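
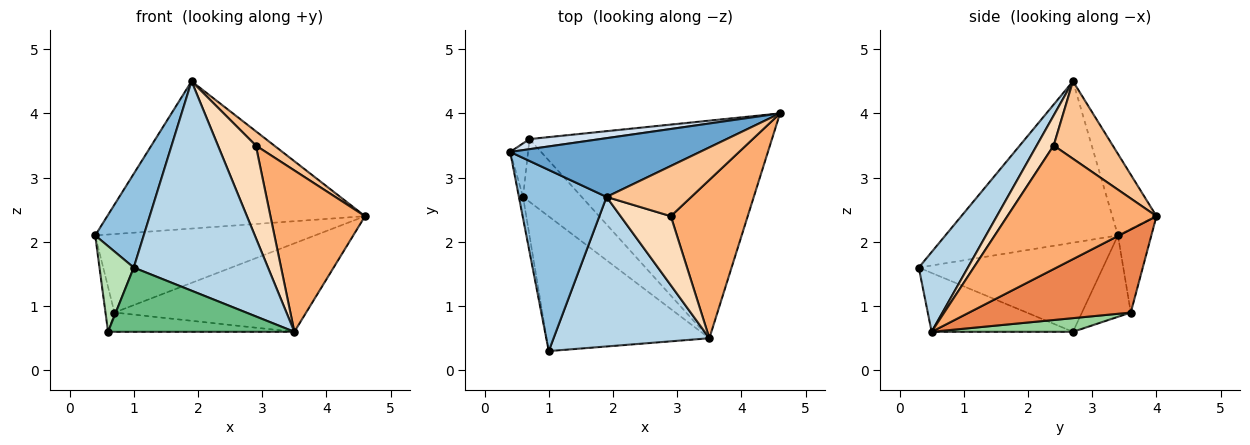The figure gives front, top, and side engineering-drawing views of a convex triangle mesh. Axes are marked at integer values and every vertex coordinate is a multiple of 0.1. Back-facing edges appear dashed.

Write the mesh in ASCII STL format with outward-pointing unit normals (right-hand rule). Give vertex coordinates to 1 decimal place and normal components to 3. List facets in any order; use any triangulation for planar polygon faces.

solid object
 facet normal -0.157 0.917 0.366
  outer loop
   vertex 1.9 2.7 4.5
   vertex 4.6 4.0 2.4
   vertex 0.4 3.4 2.1
  endloop
 endfacet
 facet normal -0.853 -0.240 0.463
  outer loop
   vertex 1.0 0.3 1.6
   vertex 1.9 2.7 4.5
   vertex 0.4 3.4 2.1
  endloop
 endfacet
 facet normal 0.285 -0.780 0.557
  outer loop
   vertex 1.0 0.3 1.6
   vertex 3.5 0.5 0.6
   vertex 1.9 2.7 4.5
  endloop
 endfacet
 facet normal -0.149 0.981 0.126
  outer loop
   vertex 0.7 3.6 0.9
   vertex 0.4 3.4 2.1
   vertex 4.6 4.0 2.4
  endloop
 endfacet
 facet normal 0.303 0.359 -0.883
  outer loop
   vertex 0.7 3.6 0.9
   vertex 4.6 4.0 2.4
   vertex 3.5 0.5 0.6
  endloop
 endfacet
 facet normal 0.747 -0.474 0.465
  outer loop
   vertex 2.9 2.4 3.5
   vertex 3.5 0.5 0.6
   vertex 4.6 4.0 2.4
  endloop
 endfacet
 facet normal 0.661 -0.205 0.722
  outer loop
   vertex 2.9 2.4 3.5
   vertex 4.6 4.0 2.4
   vertex 1.9 2.7 4.5
  endloop
 endfacet
 facet normal 0.338 -0.754 0.564
  outer loop
   vertex 2.9 2.4 3.5
   vertex 1.9 2.7 4.5
   vertex 3.5 0.5 0.6
  endloop
 endfacet
 facet normal -0.310 -0.409 -0.858
  outer loop
   vertex 0.6 2.7 0.6
   vertex 3.5 0.5 0.6
   vertex 1.0 0.3 1.6
  endloop
 endfacet
 facet normal 0.218 0.287 -0.933
  outer loop
   vertex 0.6 2.7 0.6
   vertex 0.7 3.6 0.9
   vertex 3.5 0.5 0.6
  endloop
 endfacet
 facet normal -0.982 -0.183 -0.046
  outer loop
   vertex 0.6 2.7 0.6
   vertex 1.0 0.3 1.6
   vertex 0.4 3.4 2.1
  endloop
 endfacet
 facet normal -0.961 0.177 -0.211
  outer loop
   vertex 0.6 2.7 0.6
   vertex 0.4 3.4 2.1
   vertex 0.7 3.6 0.9
  endloop
 endfacet
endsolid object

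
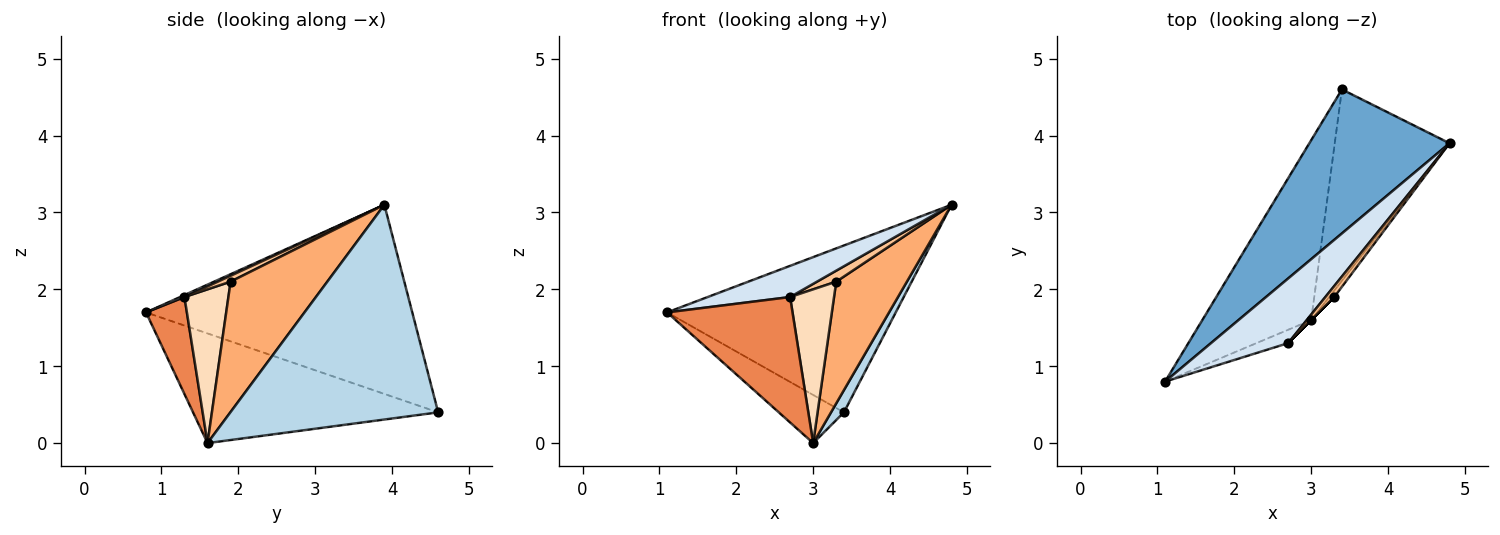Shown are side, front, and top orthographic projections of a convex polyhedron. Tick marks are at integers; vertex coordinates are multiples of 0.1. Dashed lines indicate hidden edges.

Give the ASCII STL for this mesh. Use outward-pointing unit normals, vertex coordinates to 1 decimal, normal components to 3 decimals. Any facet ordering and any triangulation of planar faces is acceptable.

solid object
 facet normal -0.661 0.568 0.490
  outer loop
   vertex 3.4 4.6 0.4
   vertex 1.1 0.8 1.7
   vertex 4.8 3.9 3.1
  endloop
 endfacet
 facet normal -0.697 0.185 -0.692
  outer loop
   vertex 3.0 1.6 0.0
   vertex 1.1 0.8 1.7
   vertex 3.4 4.6 0.4
  endloop
 endfacet
 facet normal 0.881 -0.055 -0.471
  outer loop
   vertex 3.0 1.6 0.0
   vertex 3.4 4.6 0.4
   vertex 4.8 3.9 3.1
  endloop
 endfacet
 facet normal 0.023 -0.434 0.900
  outer loop
   vertex 2.7 1.3 1.9
   vertex 4.8 3.9 3.1
   vertex 1.1 0.8 1.7
  endloop
 endfacet
 facet normal 0.308 -0.946 -0.101
  outer loop
   vertex 2.7 1.3 1.9
   vertex 1.1 0.8 1.7
   vertex 3.0 1.6 0.0
  endloop
 endfacet
 facet normal 0.807 -0.590 -0.031
  outer loop
   vertex 3.3 1.9 2.1
   vertex 3.0 1.6 0.0
   vertex 4.8 3.9 3.1
  endloop
 endfacet
 facet normal 0.426 -0.640 0.640
  outer loop
   vertex 3.3 1.9 2.1
   vertex 4.8 3.9 3.1
   vertex 2.7 1.3 1.9
  endloop
 endfacet
 facet normal 0.707 -0.707 0.000
  outer loop
   vertex 3.3 1.9 2.1
   vertex 2.7 1.3 1.9
   vertex 3.0 1.6 0.0
  endloop
 endfacet
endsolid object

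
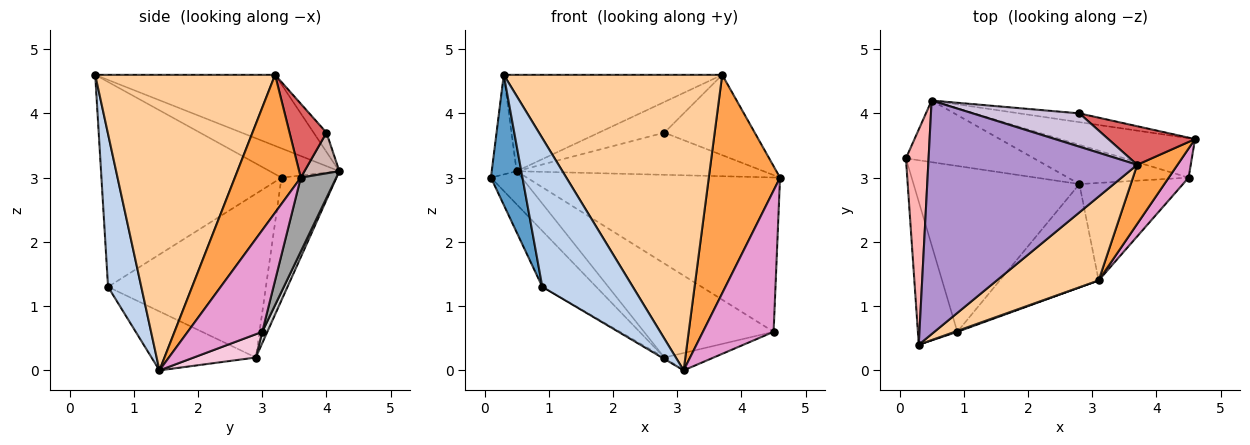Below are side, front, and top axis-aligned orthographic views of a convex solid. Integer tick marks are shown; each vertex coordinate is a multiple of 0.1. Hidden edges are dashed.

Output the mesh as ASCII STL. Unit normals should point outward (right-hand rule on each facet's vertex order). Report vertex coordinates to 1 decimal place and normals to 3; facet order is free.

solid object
 facet normal -0.968 -0.169 -0.186
  outer loop
   vertex 0.9 0.6 1.3
   vertex 0.3 0.4 4.6
   vertex 0.1 3.3 3.0
  endloop
 endfacet
 facet normal 0.345 -0.939 0.006
  outer loop
   vertex 0.9 0.6 1.3
   vertex 3.1 1.4 0.0
   vertex 0.3 0.4 4.6
  endloop
 endfacet
 facet normal 0.666 -0.720 0.195
  outer loop
   vertex 3.7 3.2 4.6
   vertex 3.1 1.4 0.0
   vertex 4.6 3.6 3.0
  endloop
 endfacet
 facet normal 0.621 -0.754 0.214
  outer loop
   vertex 3.7 3.2 4.6
   vertex 0.3 0.4 4.6
   vertex 3.1 1.4 0.0
  endloop
 endfacet
 facet normal -0.683 0.233 -0.692
  outer loop
   vertex 2.8 2.9 0.2
   vertex 0.9 0.6 1.3
   vertex 0.1 3.3 3.0
  endloop
 endfacet
 facet normal -0.512 0.012 -0.859
  outer loop
   vertex 2.8 2.9 0.2
   vertex 3.1 1.4 0.0
   vertex 0.9 0.6 1.3
  endloop
 endfacet
 facet normal 0.346 0.846 0.406
  outer loop
   vertex 2.8 4.0 3.7
   vertex 3.7 3.2 4.6
   vertex 4.6 3.6 3.0
  endloop
 endfacet
 facet normal -0.761 0.273 0.589
  outer loop
   vertex 0.5 4.2 3.1
   vertex 0.1 3.3 3.0
   vertex 0.3 0.4 4.6
  endloop
 endfacet
 facet normal -0.300 0.364 0.882
  outer loop
   vertex 0.5 4.2 3.1
   vertex 0.3 0.4 4.6
   vertex 3.7 3.2 4.6
  endloop
 endfacet
 facet normal -0.132 0.672 0.729
  outer loop
   vertex 0.5 4.2 3.1
   vertex 3.7 3.2 4.6
   vertex 2.8 4.0 3.7
  endloop
 endfacet
 facet normal -0.645 0.361 -0.673
  outer loop
   vertex 0.5 4.2 3.1
   vertex 2.8 2.9 0.2
   vertex 0.1 3.3 3.0
  endloop
 endfacet
 facet normal 0.137 0.970 -0.202
  outer loop
   vertex 0.5 4.2 3.1
   vertex 2.8 4.0 3.7
   vertex 4.6 3.6 3.0
  endloop
 endfacet
 facet normal 0.718 -0.681 0.140
  outer loop
   vertex 4.5 3.0 0.6
   vertex 4.6 3.6 3.0
   vertex 3.1 1.4 0.0
  endloop
 endfacet
 facet normal 0.216 0.171 -0.961
  outer loop
   vertex 4.5 3.0 0.6
   vertex 3.1 1.4 0.0
   vertex 2.8 2.9 0.2
  endloop
 endfacet
 facet normal 0.134 0.960 -0.246
  outer loop
   vertex 4.5 3.0 0.6
   vertex 0.5 4.2 3.1
   vertex 4.6 3.6 3.0
  endloop
 endfacet
 facet normal 0.036 0.922 -0.385
  outer loop
   vertex 4.5 3.0 0.6
   vertex 2.8 2.9 0.2
   vertex 0.5 4.2 3.1
  endloop
 endfacet
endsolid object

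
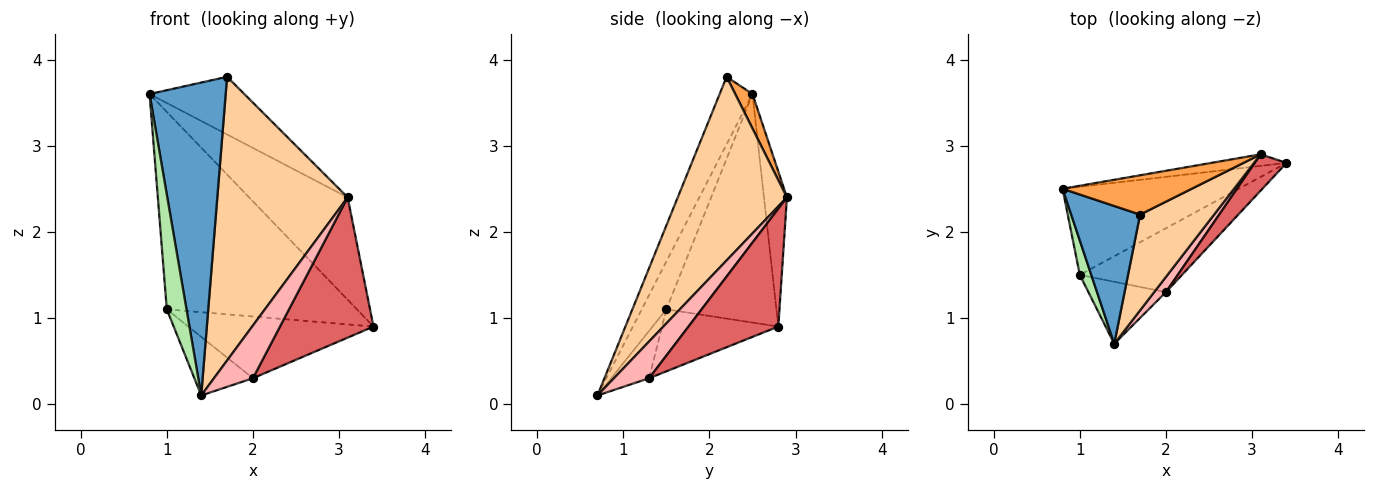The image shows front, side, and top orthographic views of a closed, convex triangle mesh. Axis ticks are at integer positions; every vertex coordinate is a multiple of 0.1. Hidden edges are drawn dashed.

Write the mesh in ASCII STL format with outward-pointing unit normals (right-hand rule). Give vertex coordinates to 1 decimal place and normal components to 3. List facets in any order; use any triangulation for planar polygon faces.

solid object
 facet normal -0.367 -0.851 0.375
  outer loop
   vertex 1.7 2.2 3.8
   vertex 0.8 2.5 3.6
   vertex 1.4 0.7 0.1
  endloop
 endfacet
 facet normal -0.226 0.968 -0.110
  outer loop
   vertex 3.1 2.9 2.4
   vertex 3.4 2.8 0.9
   vertex 0.8 2.5 3.6
  endloop
 endfacet
 facet normal 0.149 0.817 0.557
  outer loop
   vertex 3.1 2.9 2.4
   vertex 0.8 2.5 3.6
   vertex 1.7 2.2 3.8
  endloop
 endfacet
 facet normal 0.622 -0.742 0.250
  outer loop
   vertex 3.1 2.9 2.4
   vertex 1.7 2.2 3.8
   vertex 1.4 0.7 0.1
  endloop
 endfacet
 facet normal -0.467 0.807 -0.360
  outer loop
   vertex 1.0 1.5 1.1
   vertex 0.8 2.5 3.6
   vertex 3.4 2.8 0.9
  endloop
 endfacet
 facet normal -0.768 -0.614 0.184
  outer loop
   vertex 1.0 1.5 1.1
   vertex 1.4 0.7 0.1
   vertex 0.8 2.5 3.6
  endloop
 endfacet
 facet normal 0.681 -0.709 0.183
  outer loop
   vertex 2.0 1.3 0.3
   vertex 3.4 2.8 0.9
   vertex 3.1 2.9 2.4
  endloop
 endfacet
 facet normal 0.656 -0.725 0.209
  outer loop
   vertex 2.0 1.3 0.3
   vertex 3.1 2.9 2.4
   vertex 1.4 0.7 0.1
  endloop
 endfacet
 facet normal -0.400 0.637 -0.659
  outer loop
   vertex 2.0 1.3 0.3
   vertex 1.0 1.5 1.1
   vertex 3.4 2.8 0.9
  endloop
 endfacet
 facet normal -0.406 0.627 -0.664
  outer loop
   vertex 2.0 1.3 0.3
   vertex 1.4 0.7 0.1
   vertex 1.0 1.5 1.1
  endloop
 endfacet
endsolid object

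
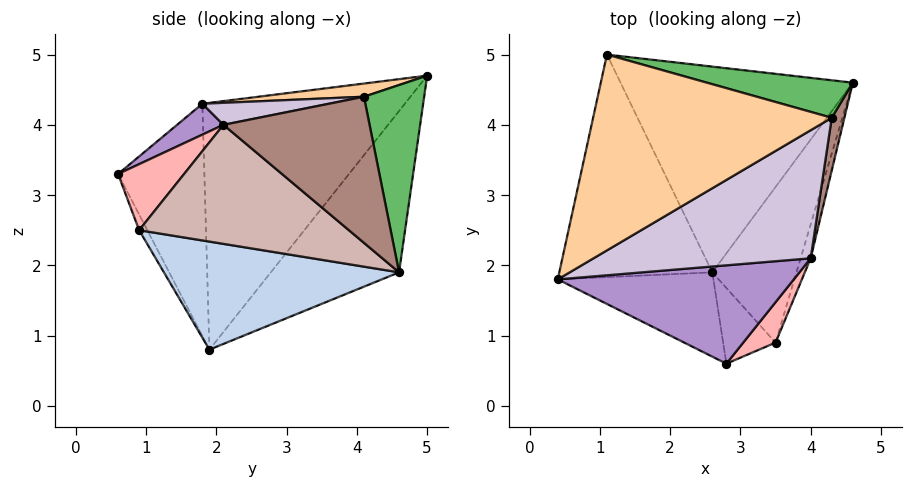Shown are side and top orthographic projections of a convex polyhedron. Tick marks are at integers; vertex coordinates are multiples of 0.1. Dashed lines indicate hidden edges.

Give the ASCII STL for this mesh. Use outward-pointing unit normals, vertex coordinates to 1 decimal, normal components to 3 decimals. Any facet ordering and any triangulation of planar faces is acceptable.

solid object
 facet normal -0.532 -0.768 -0.357
  outer loop
   vertex 2.6 1.9 0.8
   vertex 2.8 0.6 3.3
   vertex 0.4 1.8 4.3
  endloop
 endfacet
 facet normal 0.748 -0.317 -0.583
  outer loop
   vertex 3.5 0.9 2.5
   vertex 2.6 1.9 0.8
   vertex 4.6 4.6 1.9
  endloop
 endfacet
 facet normal -0.134 -0.884 -0.449
  outer loop
   vertex 3.5 0.9 2.5
   vertex 2.8 0.6 3.3
   vertex 2.6 1.9 0.8
  endloop
 endfacet
 facet normal 0.055 -0.136 0.989
  outer loop
   vertex 1.1 5.0 4.7
   vertex 0.4 1.8 4.3
   vertex 4.3 4.1 4.4
  endloop
 endfacet
 facet normal 0.283 0.933 0.221
  outer loop
   vertex 1.1 5.0 4.7
   vertex 4.3 4.1 4.4
   vertex 4.6 4.6 1.9
  endloop
 endfacet
 facet normal -0.824 0.244 -0.511
  outer loop
   vertex 1.1 5.0 4.7
   vertex 2.6 1.9 0.8
   vertex 0.4 1.8 4.3
  endloop
 endfacet
 facet normal -0.455 0.604 -0.655
  outer loop
   vertex 1.1 5.0 4.7
   vertex 4.6 4.6 1.9
   vertex 2.6 1.9 0.8
  endloop
 endfacet
 facet normal 0.660 -0.679 0.323
  outer loop
   vertex 4.0 2.1 4.0
   vertex 2.8 0.6 3.3
   vertex 3.5 0.9 2.5
  endloop
 endfacet
 facet normal 0.113 -0.493 0.863
  outer loop
   vertex 4.0 2.1 4.0
   vertex 0.4 1.8 4.3
   vertex 2.8 0.6 3.3
  endloop
 endfacet
 facet normal 0.099 -0.209 0.973
  outer loop
   vertex 4.0 2.1 4.0
   vertex 4.3 4.1 4.4
   vertex 0.4 1.8 4.3
  endloop
 endfacet
 facet normal 0.983 -0.164 0.085
  outer loop
   vertex 4.0 2.1 4.0
   vertex 4.6 4.6 1.9
   vertex 4.3 4.1 4.4
  endloop
 endfacet
 facet normal 0.952 -0.296 -0.080
  outer loop
   vertex 4.0 2.1 4.0
   vertex 3.5 0.9 2.5
   vertex 4.6 4.6 1.9
  endloop
 endfacet
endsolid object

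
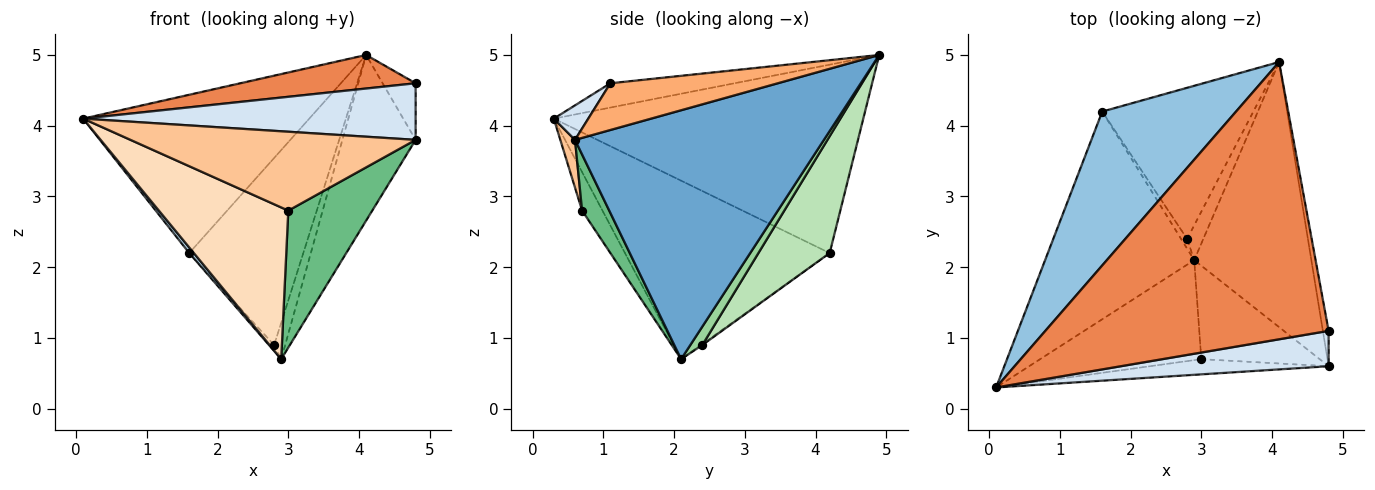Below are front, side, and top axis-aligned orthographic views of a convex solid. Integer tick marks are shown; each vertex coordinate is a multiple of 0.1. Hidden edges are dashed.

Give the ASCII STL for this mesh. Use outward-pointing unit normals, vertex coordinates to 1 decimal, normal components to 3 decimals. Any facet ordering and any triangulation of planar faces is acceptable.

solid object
 facet normal 0.874 0.257 -0.411
  outer loop
   vertex 2.9 2.1 0.7
   vertex 4.1 4.9 5.0
   vertex 4.8 0.6 3.8
  endloop
 endfacet
 facet normal -0.700 0.512 0.497
  outer loop
   vertex 1.6 4.2 2.2
   vertex 0.1 0.3 4.1
   vertex 4.1 4.9 5.0
  endloop
 endfacet
 facet normal -0.767 -0.017 -0.641
  outer loop
   vertex 1.6 4.2 2.2
   vertex 2.9 2.1 0.7
   vertex 0.1 0.3 4.1
  endloop
 endfacet
 facet normal 0.088 -0.845 0.528
  outer loop
   vertex 4.8 1.1 4.6
   vertex 0.1 0.3 4.1
   vertex 4.8 0.6 3.8
  endloop
 endfacet
 facet normal -0.085 -0.120 0.989
  outer loop
   vertex 4.8 1.1 4.6
   vertex 4.1 4.9 5.0
   vertex 0.1 0.3 4.1
  endloop
 endfacet
 facet normal 0.974 0.192 -0.120
  outer loop
   vertex 4.8 1.1 4.6
   vertex 4.8 0.6 3.8
   vertex 4.1 4.9 5.0
  endloop
 endfacet
 facet normal 0.051 -0.981 -0.189
  outer loop
   vertex 3.0 0.7 2.8
   vertex 4.8 0.6 3.8
   vertex 0.1 0.3 4.1
  endloop
 endfacet
 facet normal -0.130 -0.828 -0.546
  outer loop
   vertex 3.0 0.7 2.8
   vertex 0.1 0.3 4.1
   vertex 2.9 2.1 0.7
  endloop
 endfacet
 facet normal 0.258 -0.798 -0.544
  outer loop
   vertex 3.0 0.7 2.8
   vertex 2.9 2.1 0.7
   vertex 4.8 0.6 3.8
  endloop
 endfacet
 facet normal 0.619 0.568 -0.543
  outer loop
   vertex 2.8 2.4 0.9
   vertex 4.1 4.9 5.0
   vertex 2.9 2.1 0.7
  endloop
 endfacet
 facet normal 0.437 0.700 -0.565
  outer loop
   vertex 2.8 2.4 0.9
   vertex 1.6 4.2 2.2
   vertex 4.1 4.9 5.0
  endloop
 endfacet
 facet normal -0.141 0.516 -0.845
  outer loop
   vertex 2.8 2.4 0.9
   vertex 2.9 2.1 0.7
   vertex 1.6 4.2 2.2
  endloop
 endfacet
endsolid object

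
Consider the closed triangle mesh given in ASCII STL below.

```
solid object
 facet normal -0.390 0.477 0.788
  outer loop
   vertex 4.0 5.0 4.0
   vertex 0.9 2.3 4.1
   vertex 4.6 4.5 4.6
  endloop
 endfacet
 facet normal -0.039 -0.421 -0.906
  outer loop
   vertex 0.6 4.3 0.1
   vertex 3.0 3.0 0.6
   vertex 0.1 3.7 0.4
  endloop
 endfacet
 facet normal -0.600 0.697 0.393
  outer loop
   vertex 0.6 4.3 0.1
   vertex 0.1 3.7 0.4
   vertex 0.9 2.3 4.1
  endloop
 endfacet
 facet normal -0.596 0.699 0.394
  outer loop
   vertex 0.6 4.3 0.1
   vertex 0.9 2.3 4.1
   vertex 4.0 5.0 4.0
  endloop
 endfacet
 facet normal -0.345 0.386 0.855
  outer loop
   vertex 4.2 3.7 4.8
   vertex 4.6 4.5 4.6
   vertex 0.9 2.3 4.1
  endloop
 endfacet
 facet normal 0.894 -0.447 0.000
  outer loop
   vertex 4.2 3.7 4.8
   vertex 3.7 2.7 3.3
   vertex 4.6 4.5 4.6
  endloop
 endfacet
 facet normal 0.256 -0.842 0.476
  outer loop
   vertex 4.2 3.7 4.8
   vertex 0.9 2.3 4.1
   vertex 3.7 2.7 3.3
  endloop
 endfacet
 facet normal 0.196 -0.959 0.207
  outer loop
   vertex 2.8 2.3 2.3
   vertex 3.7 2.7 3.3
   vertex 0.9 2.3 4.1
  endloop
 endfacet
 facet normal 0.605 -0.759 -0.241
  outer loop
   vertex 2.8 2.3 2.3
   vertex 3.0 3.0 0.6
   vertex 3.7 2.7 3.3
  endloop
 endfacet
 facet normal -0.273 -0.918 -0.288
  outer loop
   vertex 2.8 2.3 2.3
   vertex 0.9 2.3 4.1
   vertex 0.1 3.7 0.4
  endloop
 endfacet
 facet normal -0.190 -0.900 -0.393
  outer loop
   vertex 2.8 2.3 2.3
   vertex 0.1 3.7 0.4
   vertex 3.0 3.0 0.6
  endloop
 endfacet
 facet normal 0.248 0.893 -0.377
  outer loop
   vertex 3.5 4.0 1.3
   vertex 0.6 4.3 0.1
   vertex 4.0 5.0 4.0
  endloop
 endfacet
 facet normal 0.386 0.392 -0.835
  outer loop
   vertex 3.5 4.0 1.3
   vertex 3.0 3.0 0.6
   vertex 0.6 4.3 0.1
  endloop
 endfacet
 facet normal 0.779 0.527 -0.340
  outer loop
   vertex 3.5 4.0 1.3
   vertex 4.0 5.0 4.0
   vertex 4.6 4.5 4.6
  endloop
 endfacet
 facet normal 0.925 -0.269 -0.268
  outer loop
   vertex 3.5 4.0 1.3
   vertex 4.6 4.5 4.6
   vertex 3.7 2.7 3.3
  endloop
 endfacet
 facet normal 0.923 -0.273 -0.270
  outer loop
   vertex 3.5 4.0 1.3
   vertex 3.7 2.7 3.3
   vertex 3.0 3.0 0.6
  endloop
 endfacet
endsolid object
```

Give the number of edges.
24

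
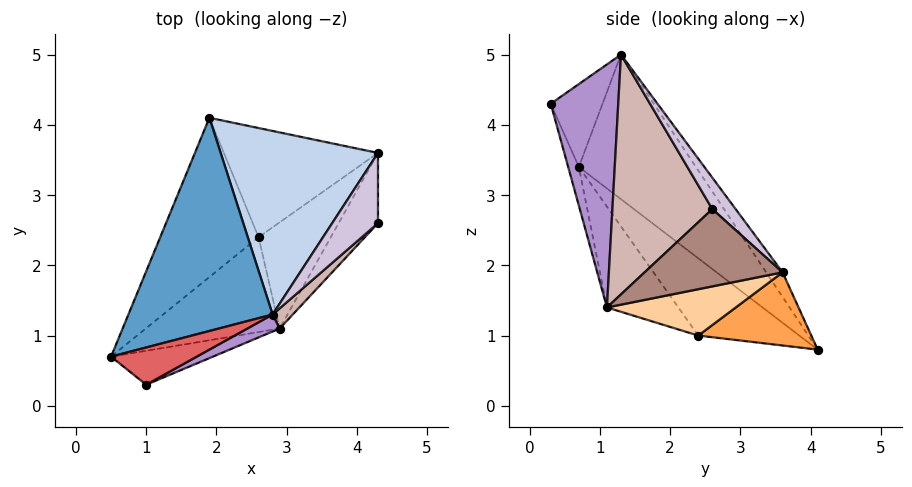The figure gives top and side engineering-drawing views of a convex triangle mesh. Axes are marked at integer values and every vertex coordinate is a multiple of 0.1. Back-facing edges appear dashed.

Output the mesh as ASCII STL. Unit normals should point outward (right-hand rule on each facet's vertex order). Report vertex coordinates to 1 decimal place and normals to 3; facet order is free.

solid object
 facet normal -0.544 0.639 0.543
  outer loop
   vertex 2.8 1.3 5.0
   vertex 1.9 4.1 0.8
   vertex 0.5 0.7 3.4
  endloop
 endfacet
 facet normal -0.088 0.820 0.566
  outer loop
   vertex 2.8 1.3 5.0
   vertex 4.3 3.6 1.9
   vertex 1.9 4.1 0.8
  endloop
 endfacet
 facet normal 0.428 0.070 -0.901
  outer loop
   vertex 2.6 2.4 1.0
   vertex 1.9 4.1 0.8
   vertex 4.3 3.6 1.9
  endloop
 endfacet
 facet normal 0.535 -0.133 -0.834
  outer loop
   vertex 2.6 2.4 1.0
   vertex 4.3 3.6 1.9
   vertex 2.9 1.1 1.4
  endloop
 endfacet
 facet normal -0.584 -0.328 -0.743
  outer loop
   vertex 2.6 2.4 1.0
   vertex 0.5 0.7 3.4
   vertex 1.9 4.1 0.8
  endloop
 endfacet
 facet normal -0.561 -0.359 -0.746
  outer loop
   vertex 2.6 2.4 1.0
   vertex 2.9 1.1 1.4
   vertex 0.5 0.7 3.4
  endloop
 endfacet
 facet normal -0.557 0.599 0.576
  outer loop
   vertex 1.0 0.3 4.3
   vertex 2.8 1.3 5.0
   vertex 0.5 0.7 3.4
  endloop
 endfacet
 facet normal -0.130 -0.931 -0.342
  outer loop
   vertex 1.0 0.3 4.3
   vertex 0.5 0.7 3.4
   vertex 2.9 1.1 1.4
  endloop
 endfacet
 facet normal 0.466 -0.883 0.062
  outer loop
   vertex 1.0 0.3 4.3
   vertex 2.9 1.1 1.4
   vertex 2.8 1.3 5.0
  endloop
 endfacet
 facet normal 0.455 0.596 0.662
  outer loop
   vertex 4.3 2.6 2.8
   vertex 4.3 3.6 1.9
   vertex 2.8 1.3 5.0
  endloop
 endfacet
 facet normal 0.825 -0.378 -0.420
  outer loop
   vertex 4.3 2.6 2.8
   vertex 2.9 1.1 1.4
   vertex 4.3 3.6 1.9
  endloop
 endfacet
 facet normal 0.702 -0.710 0.059
  outer loop
   vertex 4.3 2.6 2.8
   vertex 2.8 1.3 5.0
   vertex 2.9 1.1 1.4
  endloop
 endfacet
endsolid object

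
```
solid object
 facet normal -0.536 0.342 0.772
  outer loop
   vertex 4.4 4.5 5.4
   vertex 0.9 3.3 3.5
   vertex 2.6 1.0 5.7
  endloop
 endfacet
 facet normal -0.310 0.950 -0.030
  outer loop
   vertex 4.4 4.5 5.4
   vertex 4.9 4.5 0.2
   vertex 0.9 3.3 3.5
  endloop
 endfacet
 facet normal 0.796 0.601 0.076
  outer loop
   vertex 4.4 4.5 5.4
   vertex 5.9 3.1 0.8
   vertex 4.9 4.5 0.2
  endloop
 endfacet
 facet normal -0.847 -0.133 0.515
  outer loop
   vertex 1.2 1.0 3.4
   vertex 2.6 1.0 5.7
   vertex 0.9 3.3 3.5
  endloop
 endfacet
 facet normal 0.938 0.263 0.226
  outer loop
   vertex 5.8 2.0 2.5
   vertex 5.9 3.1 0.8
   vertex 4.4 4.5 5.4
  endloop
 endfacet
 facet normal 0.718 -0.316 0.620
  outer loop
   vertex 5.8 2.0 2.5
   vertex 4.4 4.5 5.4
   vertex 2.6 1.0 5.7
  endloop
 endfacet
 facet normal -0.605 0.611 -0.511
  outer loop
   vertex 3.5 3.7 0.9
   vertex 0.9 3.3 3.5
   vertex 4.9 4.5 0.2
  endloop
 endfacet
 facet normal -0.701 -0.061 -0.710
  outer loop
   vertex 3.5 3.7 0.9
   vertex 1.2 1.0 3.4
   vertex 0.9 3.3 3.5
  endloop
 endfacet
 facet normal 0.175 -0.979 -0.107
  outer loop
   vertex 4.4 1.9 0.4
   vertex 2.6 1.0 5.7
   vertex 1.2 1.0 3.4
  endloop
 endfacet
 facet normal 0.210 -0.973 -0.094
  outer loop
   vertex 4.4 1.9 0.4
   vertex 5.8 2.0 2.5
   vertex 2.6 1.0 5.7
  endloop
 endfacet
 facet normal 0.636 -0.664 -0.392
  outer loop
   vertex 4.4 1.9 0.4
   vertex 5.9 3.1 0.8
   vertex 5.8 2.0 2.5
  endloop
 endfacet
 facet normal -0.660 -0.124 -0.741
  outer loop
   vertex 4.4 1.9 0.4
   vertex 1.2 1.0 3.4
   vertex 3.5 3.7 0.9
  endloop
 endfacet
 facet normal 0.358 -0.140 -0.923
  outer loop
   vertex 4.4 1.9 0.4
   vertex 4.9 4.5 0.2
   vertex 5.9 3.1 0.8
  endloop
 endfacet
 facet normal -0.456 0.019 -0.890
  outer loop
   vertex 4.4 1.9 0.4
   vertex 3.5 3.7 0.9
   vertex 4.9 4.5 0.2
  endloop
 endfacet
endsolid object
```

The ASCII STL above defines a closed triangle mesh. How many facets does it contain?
14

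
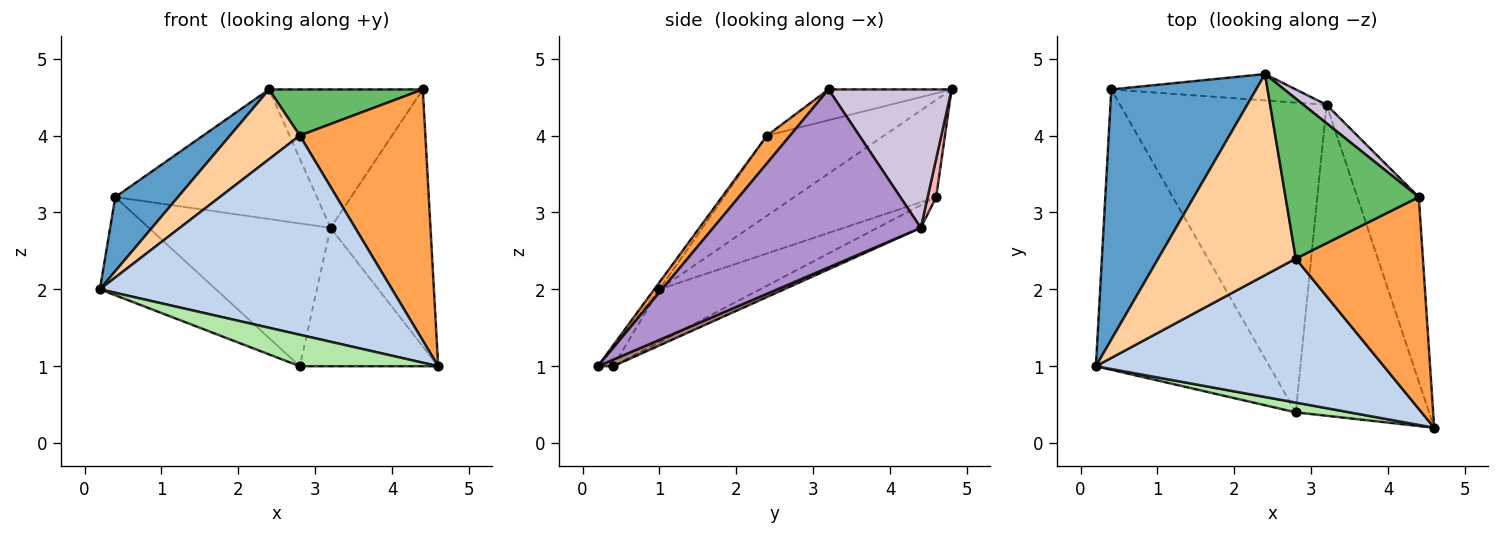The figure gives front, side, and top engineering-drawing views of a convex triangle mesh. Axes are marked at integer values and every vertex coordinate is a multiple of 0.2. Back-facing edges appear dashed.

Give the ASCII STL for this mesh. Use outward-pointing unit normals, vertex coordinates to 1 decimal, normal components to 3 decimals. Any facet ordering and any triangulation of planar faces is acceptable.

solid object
 facet normal -0.541 -0.239 0.807
  outer loop
   vertex 0.4 4.6 3.2
   vertex 0.2 1.0 2.0
   vertex 2.4 4.8 4.6
  endloop
 endfacet
 facet normal -0.014 -0.810 0.586
  outer loop
   vertex 2.8 2.4 4.0
   vertex 0.2 1.0 2.0
   vertex 4.6 0.2 1.0
  endloop
 endfacet
 facet normal 0.139 -0.757 0.639
  outer loop
   vertex 2.8 2.4 4.0
   vertex 4.6 0.2 1.0
   vertex 4.4 3.2 4.6
  endloop
 endfacet
 facet normal -0.482 -0.287 0.828
  outer loop
   vertex 2.8 2.4 4.0
   vertex 2.4 4.8 4.6
   vertex 0.2 1.0 2.0
  endloop
 endfacet
 facet normal -0.216 -0.271 0.938
  outer loop
   vertex 2.8 2.4 4.0
   vertex 4.4 3.2 4.6
   vertex 2.4 4.8 4.6
  endloop
 endfacet
 facet normal -0.106 -0.950 0.295
  outer loop
   vertex 2.8 0.4 1.0
   vertex 4.6 0.2 1.0
   vertex 0.2 1.0 2.0
  endloop
 endfacet
 facet normal -0.276 0.318 -0.907
  outer loop
   vertex 2.8 0.4 1.0
   vertex 0.2 1.0 2.0
   vertex 0.4 4.6 3.2
  endloop
 endfacet
 facet normal 0.041 0.979 -0.199
  outer loop
   vertex 3.2 4.4 2.8
   vertex 0.4 4.6 3.2
   vertex 2.4 4.8 4.6
  endloop
 endfacet
 facet normal 0.860 0.414 -0.297
  outer loop
   vertex 3.2 4.4 2.8
   vertex 4.4 3.2 4.6
   vertex 4.6 0.2 1.0
  endloop
 endfacet
 facet normal 0.621 0.777 0.104
  outer loop
   vertex 3.2 4.4 2.8
   vertex 2.4 4.8 4.6
   vertex 4.4 3.2 4.6
  endloop
 endfacet
 facet normal 0.045 0.406 -0.913
  outer loop
   vertex 3.2 4.4 2.8
   vertex 4.6 0.2 1.0
   vertex 2.8 0.4 1.0
  endloop
 endfacet
 facet normal -0.099 0.417 -0.904
  outer loop
   vertex 3.2 4.4 2.8
   vertex 2.8 0.4 1.0
   vertex 0.4 4.6 3.2
  endloop
 endfacet
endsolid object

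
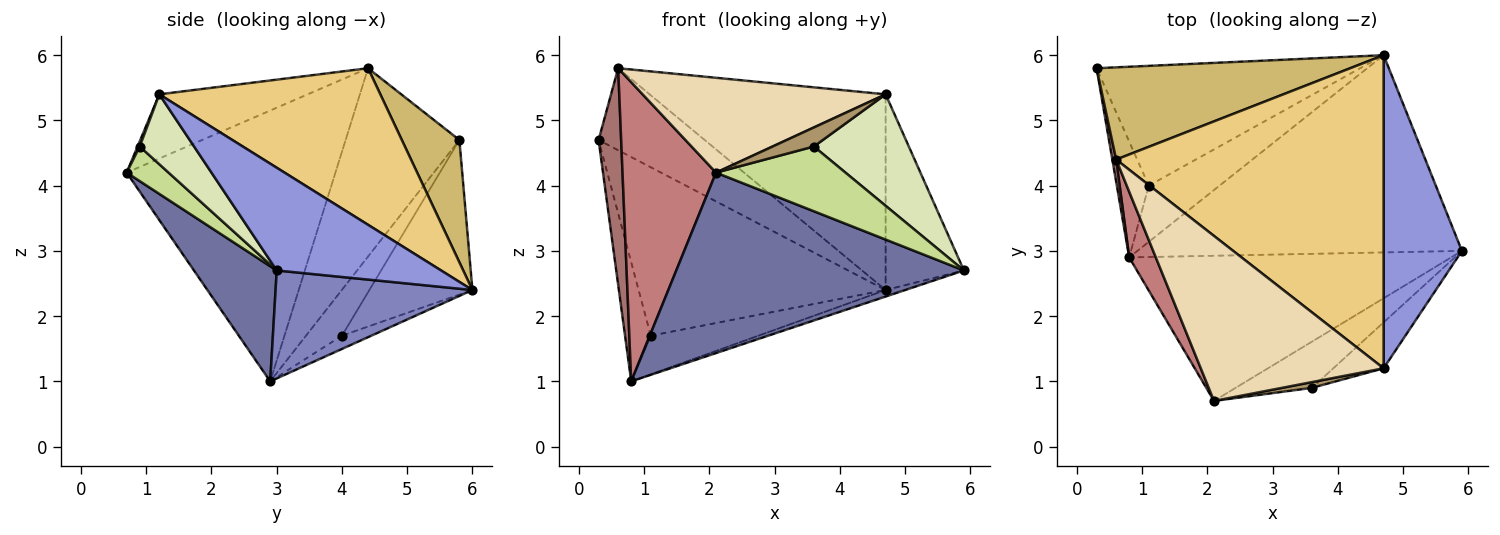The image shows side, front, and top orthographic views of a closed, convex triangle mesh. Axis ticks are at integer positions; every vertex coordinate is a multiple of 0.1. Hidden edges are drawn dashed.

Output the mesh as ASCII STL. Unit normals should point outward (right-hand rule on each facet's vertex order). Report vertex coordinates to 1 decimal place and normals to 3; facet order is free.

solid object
 facet normal 0.219 -0.760 -0.612
  outer loop
   vertex 0.8 2.9 1.0
   vertex 5.9 3.0 2.7
   vertex 2.1 0.7 4.2
  endloop
 endfacet
 facet normal 0.316 0.031 -0.948
  outer loop
   vertex 4.7 6.0 2.4
   vertex 5.9 3.0 2.7
   vertex 0.8 2.9 1.0
  endloop
 endfacet
 facet normal 0.744 0.354 0.567
  outer loop
   vertex 4.7 1.2 5.4
   vertex 5.9 3.0 2.7
   vertex 4.7 6.0 2.4
  endloop
 endfacet
 facet normal -0.708 0.506 -0.493
  outer loop
   vertex 1.1 4.0 1.7
   vertex 0.8 2.9 1.0
   vertex 0.3 5.8 4.7
  endloop
 endfacet
 facet normal -0.322 0.772 -0.549
  outer loop
   vertex 1.1 4.0 1.7
   vertex 0.3 5.8 4.7
   vertex 4.7 6.0 2.4
  endloop
 endfacet
 facet normal -0.153 0.560 -0.814
  outer loop
   vertex 1.1 4.0 1.7
   vertex 4.7 6.0 2.4
   vertex 0.8 2.9 1.0
  endloop
 endfacet
 facet normal 0.255 -0.787 -0.562
  outer loop
   vertex 3.6 0.9 4.6
   vertex 2.1 0.7 4.2
   vertex 5.9 3.0 2.7
  endloop
 endfacet
 facet normal 0.468 -0.817 -0.337
  outer loop
   vertex 3.6 0.9 4.6
   vertex 5.9 3.0 2.7
   vertex 4.7 1.2 5.4
  endloop
 endfacet
 facet normal 0.050 -0.956 0.289
  outer loop
   vertex 3.6 0.9 4.6
   vertex 4.7 1.2 5.4
   vertex 2.1 0.7 4.2
  endloop
 endfacet
 facet normal 0.339 0.625 0.703
  outer loop
   vertex 0.6 4.4 5.8
   vertex 4.7 6.0 2.4
   vertex 0.3 5.8 4.7
  endloop
 endfacet
 facet normal 0.445 0.475 0.760
  outer loop
   vertex 0.6 4.4 5.8
   vertex 4.7 1.2 5.4
   vertex 4.7 6.0 2.4
  endloop
 endfacet
 facet normal -0.291 -0.477 0.829
  outer loop
   vertex 0.6 4.4 5.8
   vertex 2.1 0.7 4.2
   vertex 4.7 1.2 5.4
  endloop
 endfacet
 facet normal -0.981 -0.194 0.020
  outer loop
   vertex 0.6 4.4 5.8
   vertex 0.3 5.8 4.7
   vertex 0.8 2.9 1.0
  endloop
 endfacet
 facet normal -0.909 -0.407 0.089
  outer loop
   vertex 0.6 4.4 5.8
   vertex 0.8 2.9 1.0
   vertex 2.1 0.7 4.2
  endloop
 endfacet
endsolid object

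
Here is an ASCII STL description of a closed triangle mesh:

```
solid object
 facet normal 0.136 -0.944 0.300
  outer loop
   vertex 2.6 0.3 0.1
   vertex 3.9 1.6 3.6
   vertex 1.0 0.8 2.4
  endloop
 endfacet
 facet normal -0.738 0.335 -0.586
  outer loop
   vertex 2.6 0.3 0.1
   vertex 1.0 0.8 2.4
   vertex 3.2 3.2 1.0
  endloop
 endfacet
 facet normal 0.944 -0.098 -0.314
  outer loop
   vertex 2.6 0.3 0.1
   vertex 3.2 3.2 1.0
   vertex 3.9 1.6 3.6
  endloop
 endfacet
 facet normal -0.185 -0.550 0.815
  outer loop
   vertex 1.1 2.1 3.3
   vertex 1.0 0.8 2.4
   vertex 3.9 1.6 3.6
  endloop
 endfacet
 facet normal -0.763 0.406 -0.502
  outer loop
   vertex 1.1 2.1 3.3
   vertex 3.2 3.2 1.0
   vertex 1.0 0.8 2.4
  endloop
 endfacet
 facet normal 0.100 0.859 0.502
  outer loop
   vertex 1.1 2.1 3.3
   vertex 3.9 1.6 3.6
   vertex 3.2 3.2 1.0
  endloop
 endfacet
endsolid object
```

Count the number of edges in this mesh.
9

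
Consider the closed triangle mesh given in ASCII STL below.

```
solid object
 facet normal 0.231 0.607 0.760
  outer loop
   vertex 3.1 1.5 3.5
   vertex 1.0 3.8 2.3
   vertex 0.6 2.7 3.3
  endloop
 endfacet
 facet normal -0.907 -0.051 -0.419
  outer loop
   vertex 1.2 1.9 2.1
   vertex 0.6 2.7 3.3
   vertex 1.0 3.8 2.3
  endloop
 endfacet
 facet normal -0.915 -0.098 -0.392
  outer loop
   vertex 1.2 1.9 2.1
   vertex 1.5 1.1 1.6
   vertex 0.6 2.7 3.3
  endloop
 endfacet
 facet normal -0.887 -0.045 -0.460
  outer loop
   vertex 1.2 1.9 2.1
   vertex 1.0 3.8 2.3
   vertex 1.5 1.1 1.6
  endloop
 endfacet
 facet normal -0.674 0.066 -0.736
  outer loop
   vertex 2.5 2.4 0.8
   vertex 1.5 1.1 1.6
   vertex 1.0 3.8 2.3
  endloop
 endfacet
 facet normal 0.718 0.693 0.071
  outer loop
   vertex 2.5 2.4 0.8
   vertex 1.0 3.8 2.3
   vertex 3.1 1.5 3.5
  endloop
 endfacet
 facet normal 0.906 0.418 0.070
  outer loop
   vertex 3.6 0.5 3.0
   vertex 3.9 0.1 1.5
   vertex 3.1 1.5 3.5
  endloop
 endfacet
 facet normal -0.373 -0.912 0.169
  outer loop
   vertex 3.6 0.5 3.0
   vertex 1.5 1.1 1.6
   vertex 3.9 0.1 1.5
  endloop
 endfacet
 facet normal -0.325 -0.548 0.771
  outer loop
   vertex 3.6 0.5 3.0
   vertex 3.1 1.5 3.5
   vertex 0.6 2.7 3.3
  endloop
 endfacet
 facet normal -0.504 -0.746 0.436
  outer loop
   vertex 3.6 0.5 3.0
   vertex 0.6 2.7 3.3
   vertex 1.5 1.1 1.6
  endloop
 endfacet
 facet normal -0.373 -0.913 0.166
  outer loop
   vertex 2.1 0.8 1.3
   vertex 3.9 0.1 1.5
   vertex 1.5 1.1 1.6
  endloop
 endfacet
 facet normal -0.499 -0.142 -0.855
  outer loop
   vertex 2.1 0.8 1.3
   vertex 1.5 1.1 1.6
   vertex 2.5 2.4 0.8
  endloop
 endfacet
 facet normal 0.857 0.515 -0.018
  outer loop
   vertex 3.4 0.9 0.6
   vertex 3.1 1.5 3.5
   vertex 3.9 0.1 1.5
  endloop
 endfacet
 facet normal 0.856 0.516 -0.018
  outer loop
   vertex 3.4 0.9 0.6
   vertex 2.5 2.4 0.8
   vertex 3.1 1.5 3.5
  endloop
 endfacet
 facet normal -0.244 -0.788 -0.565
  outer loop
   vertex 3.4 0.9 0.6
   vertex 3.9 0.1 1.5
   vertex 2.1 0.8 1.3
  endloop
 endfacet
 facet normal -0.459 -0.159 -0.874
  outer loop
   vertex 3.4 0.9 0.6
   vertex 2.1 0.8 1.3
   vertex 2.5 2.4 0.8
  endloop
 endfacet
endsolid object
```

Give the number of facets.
16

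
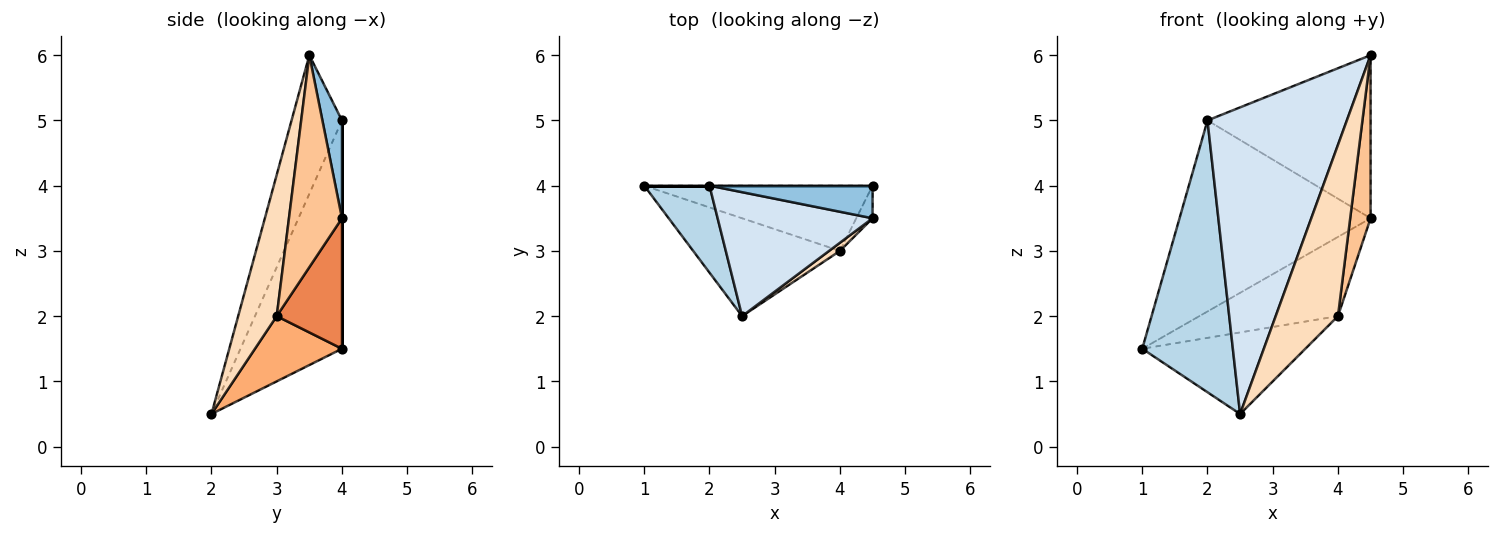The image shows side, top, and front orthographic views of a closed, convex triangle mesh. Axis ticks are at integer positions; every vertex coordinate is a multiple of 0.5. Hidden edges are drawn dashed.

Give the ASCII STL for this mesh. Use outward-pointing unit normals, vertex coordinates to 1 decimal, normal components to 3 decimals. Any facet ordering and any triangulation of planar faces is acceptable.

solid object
 facet normal 0.000 1.000 0.000
  outer loop
   vertex 2.0 4.0 5.0
   vertex 4.5 4.0 3.5
   vertex 1.0 4.0 1.5
  endloop
 endfacet
 facet normal 0.117 0.974 0.195
  outer loop
   vertex 2.0 4.0 5.0
   vertex 4.5 3.5 6.0
   vertex 4.5 4.0 3.5
  endloop
 endfacet
 facet normal -0.730 -0.651 0.208
  outer loop
   vertex 2.0 4.0 5.0
   vertex 1.0 4.0 1.5
   vertex 2.5 2.0 0.5
  endloop
 endfacet
 facet normal -0.318 -0.879 0.355
  outer loop
   vertex 2.0 4.0 5.0
   vertex 2.5 2.0 0.5
   vertex 4.5 3.5 6.0
  endloop
 endfacet
 facet normal 0.341 0.726 -0.598
  outer loop
   vertex 4.0 3.0 2.0
   vertex 1.0 4.0 1.5
   vertex 4.5 4.0 3.5
  endloop
 endfacet
 facet normal 0.323 0.606 -0.727
  outer loop
   vertex 4.0 3.0 2.0
   vertex 2.5 2.0 0.5
   vertex 1.0 4.0 1.5
  endloop
 endfacet
 facet normal 0.931 -0.358 -0.072
  outer loop
   vertex 4.0 3.0 2.0
   vertex 4.5 4.0 3.5
   vertex 4.5 3.5 6.0
  endloop
 endfacet
 facet normal 0.526 -0.850 0.040
  outer loop
   vertex 4.0 3.0 2.0
   vertex 4.5 3.5 6.0
   vertex 2.5 2.0 0.5
  endloop
 endfacet
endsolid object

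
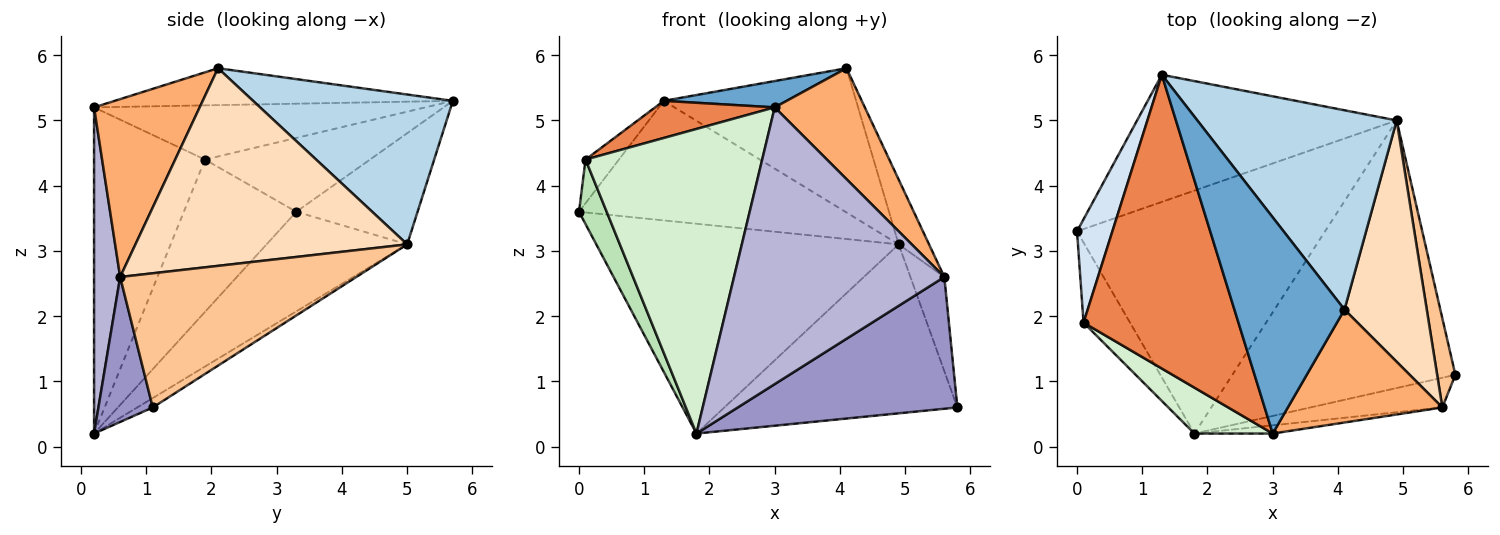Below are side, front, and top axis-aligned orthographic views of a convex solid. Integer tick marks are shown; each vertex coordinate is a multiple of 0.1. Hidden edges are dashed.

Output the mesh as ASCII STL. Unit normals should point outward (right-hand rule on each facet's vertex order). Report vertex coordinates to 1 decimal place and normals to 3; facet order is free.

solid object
 facet normal -0.316 -0.115 0.942
  outer loop
   vertex 3.0 0.2 5.2
   vertex 4.1 2.1 5.8
   vertex 1.3 5.7 5.3
  endloop
 endfacet
 facet normal -0.298 0.654 -0.695
  outer loop
   vertex 4.9 5.0 3.1
   vertex 0.0 3.3 3.6
   vertex 1.3 5.7 5.3
  endloop
 endfacet
 facet normal 0.520 0.501 0.692
  outer loop
   vertex 4.9 5.0 3.1
   vertex 1.3 5.7 5.3
   vertex 4.1 2.1 5.8
  endloop
 endfacet
 facet normal -0.887 0.180 0.425
  outer loop
   vertex 0.1 1.9 4.4
   vertex 1.3 5.7 5.3
   vertex 0.0 3.3 3.6
  endloop
 endfacet
 facet normal -0.328 -0.118 0.937
  outer loop
   vertex 0.1 1.9 4.4
   vertex 3.0 0.2 5.2
   vertex 1.3 5.7 5.3
  endloop
 endfacet
 facet normal 0.635 -0.542 0.551
  outer loop
   vertex 5.6 0.6 2.6
   vertex 4.1 2.1 5.8
   vertex 3.0 0.2 5.2
  endloop
 endfacet
 facet normal 0.981 0.141 0.133
  outer loop
   vertex 5.6 0.6 2.6
   vertex 5.8 1.1 0.6
   vertex 4.9 5.0 3.1
  endloop
 endfacet
 facet normal 0.918 0.103 0.382
  outer loop
   vertex 5.6 0.6 2.6
   vertex 4.9 5.0 3.1
   vertex 4.1 2.1 5.8
  endloop
 endfacet
 facet normal -0.291 0.625 -0.724
  outer loop
   vertex 1.8 0.2 0.2
   vertex 0.0 3.3 3.6
   vertex 4.9 5.0 3.1
  endloop
 endfacet
 facet normal -0.036 0.534 -0.845
  outer loop
   vertex 1.8 0.2 0.2
   vertex 4.9 5.0 3.1
   vertex 5.8 1.1 0.6
  endloop
 endfacet
 facet normal -0.931 -0.229 -0.284
  outer loop
   vertex 1.8 0.2 0.2
   vertex 0.1 1.9 4.4
   vertex 0.0 3.3 3.6
  endloop
 endfacet
 facet normal -0.527 -0.840 0.127
  outer loop
   vertex 1.8 0.2 0.2
   vertex 3.0 0.2 5.2
   vertex 0.1 1.9 4.4
  endloop
 endfacet
 facet normal 0.235 -0.948 -0.214
  outer loop
   vertex 1.8 0.2 0.2
   vertex 5.8 1.1 0.6
   vertex 5.6 0.6 2.6
  endloop
 endfacet
 facet normal 0.123 -0.992 -0.030
  outer loop
   vertex 1.8 0.2 0.2
   vertex 5.6 0.6 2.6
   vertex 3.0 0.2 5.2
  endloop
 endfacet
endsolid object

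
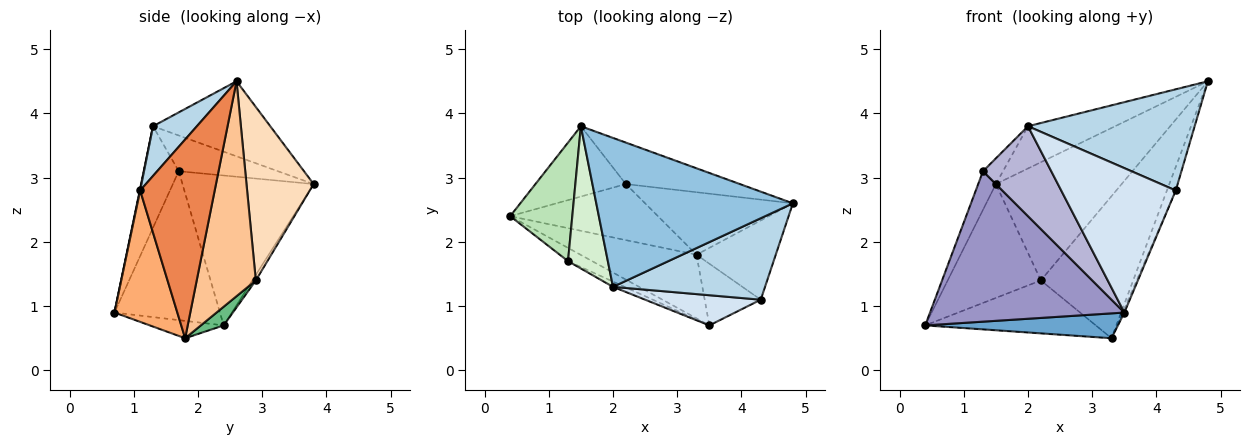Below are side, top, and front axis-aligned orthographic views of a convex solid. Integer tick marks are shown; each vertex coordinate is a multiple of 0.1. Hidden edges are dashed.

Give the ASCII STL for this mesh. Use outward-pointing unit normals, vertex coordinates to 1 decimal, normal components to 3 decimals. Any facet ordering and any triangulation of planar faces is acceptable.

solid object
 facet normal -0.138 -0.361 -0.922
  outer loop
   vertex 3.3 1.8 0.5
   vertex 3.5 0.7 0.9
   vertex 0.4 2.4 0.7
  endloop
 endfacet
 facet normal -0.345 0.256 0.903
  outer loop
   vertex 1.5 3.8 2.9
   vertex 2.0 1.3 3.8
   vertex 4.8 2.6 4.5
  endloop
 endfacet
 facet normal 0.201 -0.763 0.614
  outer loop
   vertex 4.3 1.1 2.8
   vertex 4.8 2.6 4.5
   vertex 2.0 1.3 3.8
  endloop
 endfacet
 facet normal 0.004 -0.979 0.204
  outer loop
   vertex 4.3 1.1 2.8
   vertex 2.0 1.3 3.8
   vertex 3.5 0.7 0.9
  endloop
 endfacet
 facet normal 0.923 0.109 -0.368
  outer loop
   vertex 4.3 1.1 2.8
   vertex 3.3 1.8 0.5
   vertex 4.8 2.6 4.5
  endloop
 endfacet
 facet normal 0.920 0.025 -0.392
  outer loop
   vertex 4.3 1.1 2.8
   vertex 3.5 0.7 0.9
   vertex 3.3 1.8 0.5
  endloop
 endfacet
 facet normal 0.505 0.790 -0.348
  outer loop
   vertex 2.2 2.9 1.4
   vertex 4.8 2.6 4.5
   vertex 3.3 1.8 0.5
  endloop
 endfacet
 facet normal 0.450 0.843 -0.296
  outer loop
   vertex 2.2 2.9 1.4
   vertex 1.5 3.8 2.9
   vertex 4.8 2.6 4.5
  endloop
 endfacet
 facet normal 0.092 0.684 -0.724
  outer loop
   vertex 2.2 2.9 1.4
   vertex 3.3 1.8 0.5
   vertex 0.4 2.4 0.7
  endloop
 endfacet
 facet normal -0.032 0.850 -0.525
  outer loop
   vertex 2.2 2.9 1.4
   vertex 0.4 2.4 0.7
   vertex 1.5 3.8 2.9
  endloop
 endfacet
 facet normal -0.917 0.123 0.380
  outer loop
   vertex 1.3 1.7 3.1
   vertex 1.5 3.8 2.9
   vertex 0.4 2.4 0.7
  endloop
 endfacet
 facet normal -0.662 0.133 0.738
  outer loop
   vertex 1.3 1.7 3.1
   vertex 2.0 1.3 3.8
   vertex 1.5 3.8 2.9
  endloop
 endfacet
 facet normal -0.476 -0.876 -0.077
  outer loop
   vertex 1.3 1.7 3.1
   vertex 0.4 2.4 0.7
   vertex 3.5 0.7 0.9
  endloop
 endfacet
 facet normal -0.456 -0.889 -0.052
  outer loop
   vertex 1.3 1.7 3.1
   vertex 3.5 0.7 0.9
   vertex 2.0 1.3 3.8
  endloop
 endfacet
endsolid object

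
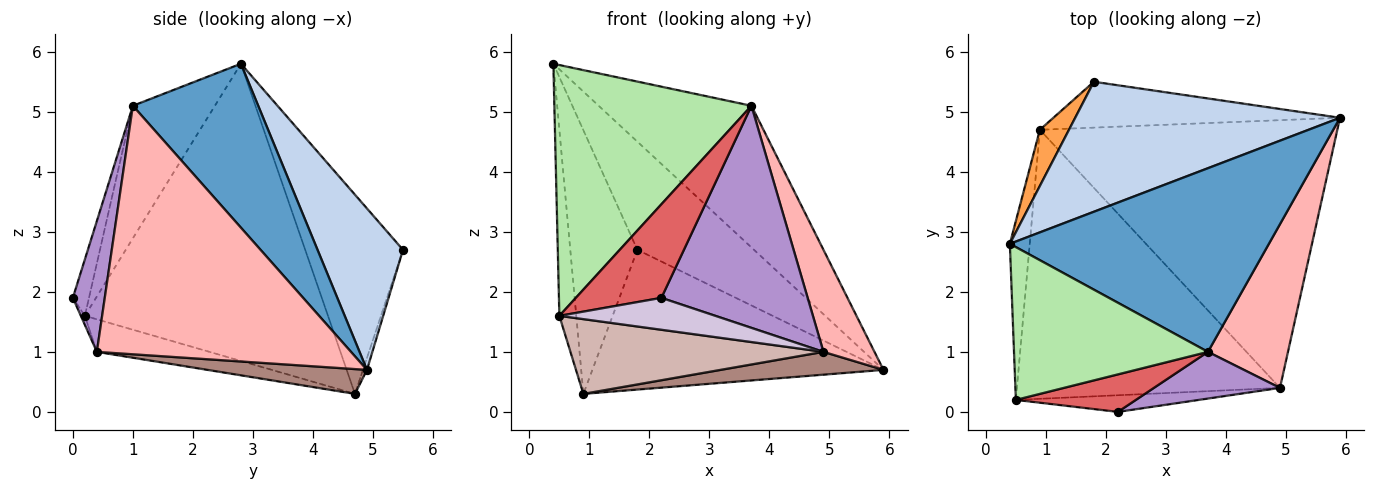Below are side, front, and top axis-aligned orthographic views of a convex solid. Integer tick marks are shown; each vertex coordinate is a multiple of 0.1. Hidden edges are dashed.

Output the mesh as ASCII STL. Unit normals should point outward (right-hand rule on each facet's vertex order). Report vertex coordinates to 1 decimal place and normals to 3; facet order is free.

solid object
 facet normal 0.448 0.546 0.708
  outer loop
   vertex 3.7 1.0 5.1
   vertex 5.9 4.9 0.7
   vertex 0.4 2.8 5.8
  endloop
 endfacet
 facet normal 0.424 0.579 0.696
  outer loop
   vertex 1.8 5.5 2.7
   vertex 0.4 2.8 5.8
   vertex 5.9 4.9 0.7
  endloop
 endfacet
 facet normal -0.819 0.562 0.120
  outer loop
   vertex 1.8 5.5 2.7
   vertex 0.9 4.7 0.3
   vertex 0.4 2.8 5.8
  endloop
 endfacet
 facet normal -0.013 0.950 -0.312
  outer loop
   vertex 1.8 5.5 2.7
   vertex 5.9 4.9 0.7
   vertex 0.9 4.7 0.3
  endloop
 endfacet
 facet normal -0.995 0.069 -0.067
  outer loop
   vertex 0.5 0.2 1.6
   vertex 0.4 2.8 5.8
   vertex 0.9 4.7 0.3
  endloop
 endfacet
 facet normal -0.335 -0.805 0.490
  outer loop
   vertex 0.5 0.2 1.6
   vertex 3.7 1.0 5.1
   vertex 0.4 2.8 5.8
  endloop
 endfacet
 facet normal -0.172 -0.914 0.366
  outer loop
   vertex 0.5 0.2 1.6
   vertex 2.2 0.0 1.9
   vertex 3.7 1.0 5.1
  endloop
 endfacet
 facet normal 0.935 -0.188 0.301
  outer loop
   vertex 4.9 0.4 1.0
   vertex 5.9 4.9 0.7
   vertex 3.7 1.0 5.1
  endloop
 endfacet
 facet normal 0.209 -0.957 0.201
  outer loop
   vertex 4.9 0.4 1.0
   vertex 3.7 1.0 5.1
   vertex 2.2 0.0 1.9
  endloop
 endfacet
 facet normal -0.023 -0.886 -0.462
  outer loop
   vertex 4.9 0.4 1.0
   vertex 2.2 0.0 1.9
   vertex 0.5 0.2 1.6
  endloop
 endfacet
 facet normal 0.083 -0.085 -0.993
  outer loop
   vertex 4.9 0.4 1.0
   vertex 0.9 4.7 0.3
   vertex 5.9 4.9 0.7
  endloop
 endfacet
 facet normal -0.118 -0.266 -0.957
  outer loop
   vertex 4.9 0.4 1.0
   vertex 0.5 0.2 1.6
   vertex 0.9 4.7 0.3
  endloop
 endfacet
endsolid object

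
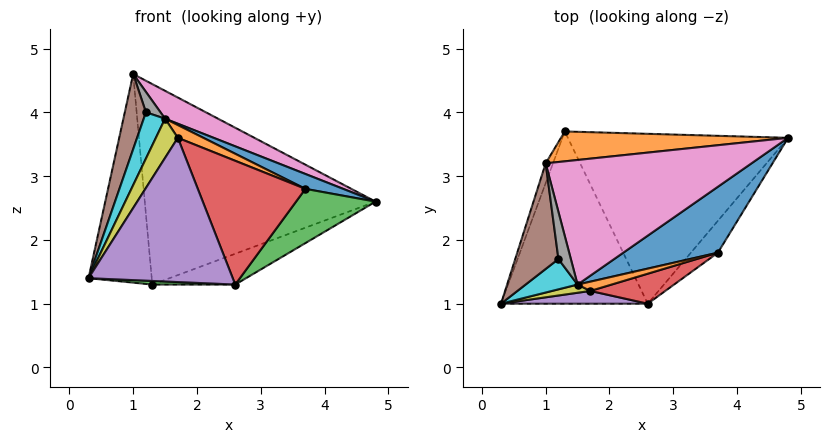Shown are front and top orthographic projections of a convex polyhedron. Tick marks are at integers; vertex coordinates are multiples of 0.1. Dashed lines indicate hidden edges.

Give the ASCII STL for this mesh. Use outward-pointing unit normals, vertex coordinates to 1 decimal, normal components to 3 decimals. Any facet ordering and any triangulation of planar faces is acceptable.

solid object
 facet normal -0.938 0.346 -0.033
  outer loop
   vertex 1.0 3.2 4.6
   vertex 1.3 3.7 1.3
   vertex 0.3 1.0 1.4
  endloop
 endfacet
 facet normal -0.026 0.989 0.147
  outer loop
   vertex 1.0 3.2 4.6
   vertex 4.8 3.6 2.6
   vertex 1.3 3.7 1.3
  endloop
 endfacet
 facet normal -0.043 -0.021 -0.999
  outer loop
   vertex 2.6 1.0 1.3
   vertex 0.3 1.0 1.4
   vertex 1.3 3.7 1.3
  endloop
 endfacet
 facet normal 0.347 0.167 -0.923
  outer loop
   vertex 2.6 1.0 1.3
   vertex 1.3 3.7 1.3
   vertex 4.8 3.6 2.6
  endloop
 endfacet
 facet normal 0.004 -0.996 0.088
  outer loop
   vertex 2.6 1.0 1.3
   vertex 1.7 1.2 3.6
   vertex 0.3 1.0 1.4
  endloop
 endfacet
 facet normal -0.885 -0.270 0.379
  outer loop
   vertex 1.2 1.7 4.0
   vertex 1.0 3.2 4.6
   vertex 0.3 1.0 1.4
  endloop
 endfacet
 facet normal 0.473 -0.192 0.860
  outer loop
   vertex 1.5 1.3 3.9
   vertex 4.8 3.6 2.6
   vertex 1.0 3.2 4.6
  endloop
 endfacet
 facet normal -0.218 -0.387 0.896
  outer loop
   vertex 1.5 1.3 3.9
   vertex 1.0 3.2 4.6
   vertex 1.2 1.7 4.0
  endloop
 endfacet
 facet normal -0.179 -0.963 0.202
  outer loop
   vertex 1.5 1.3 3.9
   vertex 0.3 1.0 1.4
   vertex 1.7 1.2 3.6
  endloop
 endfacet
 facet normal -0.682 -0.612 0.401
  outer loop
   vertex 1.5 1.3 3.9
   vertex 1.2 1.7 4.0
   vertex 0.3 1.0 1.4
  endloop
 endfacet
 facet normal 0.474 -0.194 0.859
  outer loop
   vertex 3.7 1.8 2.8
   vertex 4.8 3.6 2.6
   vertex 1.5 1.3 3.9
  endloop
 endfacet
 facet normal 0.431 -0.730 0.531
  outer loop
   vertex 3.7 1.8 2.8
   vertex 1.5 1.3 3.9
   vertex 1.7 1.2 3.6
  endloop
 endfacet
 facet normal 0.797 -0.521 -0.306
  outer loop
   vertex 3.7 1.8 2.8
   vertex 2.6 1.0 1.3
   vertex 4.8 3.6 2.6
  endloop
 endfacet
 facet normal 0.360 -0.907 0.220
  outer loop
   vertex 3.7 1.8 2.8
   vertex 1.7 1.2 3.6
   vertex 2.6 1.0 1.3
  endloop
 endfacet
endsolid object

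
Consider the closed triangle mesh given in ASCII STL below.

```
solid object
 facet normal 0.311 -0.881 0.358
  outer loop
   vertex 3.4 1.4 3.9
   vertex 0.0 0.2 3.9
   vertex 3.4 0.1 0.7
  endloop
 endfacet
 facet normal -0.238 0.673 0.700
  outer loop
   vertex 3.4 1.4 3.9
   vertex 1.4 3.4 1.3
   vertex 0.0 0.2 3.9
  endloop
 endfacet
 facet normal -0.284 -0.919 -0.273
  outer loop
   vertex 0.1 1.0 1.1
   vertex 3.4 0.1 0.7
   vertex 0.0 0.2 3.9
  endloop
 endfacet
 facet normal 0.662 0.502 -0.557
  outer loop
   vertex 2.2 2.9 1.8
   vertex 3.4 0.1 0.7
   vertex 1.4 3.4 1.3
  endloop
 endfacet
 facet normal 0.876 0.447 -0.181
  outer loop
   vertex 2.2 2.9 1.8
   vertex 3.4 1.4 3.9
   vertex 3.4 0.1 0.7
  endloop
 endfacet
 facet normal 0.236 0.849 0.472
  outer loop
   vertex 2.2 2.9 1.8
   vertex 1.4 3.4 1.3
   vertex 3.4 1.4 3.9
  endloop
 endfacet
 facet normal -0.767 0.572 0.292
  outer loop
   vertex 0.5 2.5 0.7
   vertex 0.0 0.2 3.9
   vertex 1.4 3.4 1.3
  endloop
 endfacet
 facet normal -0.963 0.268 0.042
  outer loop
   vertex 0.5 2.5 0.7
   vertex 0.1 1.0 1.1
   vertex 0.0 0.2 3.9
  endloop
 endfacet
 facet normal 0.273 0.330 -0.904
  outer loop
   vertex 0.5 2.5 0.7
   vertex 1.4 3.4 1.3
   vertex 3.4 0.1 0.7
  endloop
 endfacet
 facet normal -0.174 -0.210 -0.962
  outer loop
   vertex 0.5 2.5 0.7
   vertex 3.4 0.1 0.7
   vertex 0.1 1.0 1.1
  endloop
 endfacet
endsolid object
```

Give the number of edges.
15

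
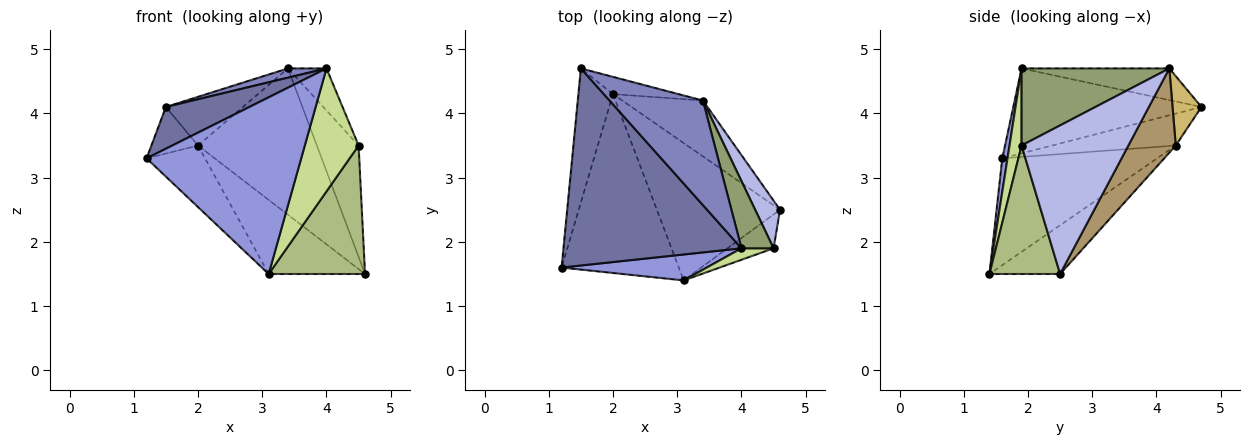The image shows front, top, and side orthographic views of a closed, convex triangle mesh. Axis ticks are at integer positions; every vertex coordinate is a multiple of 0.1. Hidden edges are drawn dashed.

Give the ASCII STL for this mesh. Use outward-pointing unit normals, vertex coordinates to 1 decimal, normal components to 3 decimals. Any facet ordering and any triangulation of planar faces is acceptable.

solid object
 facet normal -0.423 -0.188 0.886
  outer loop
   vertex 4.0 1.9 4.7
   vertex 1.5 4.7 4.1
   vertex 1.2 1.6 3.3
  endloop
 endfacet
 facet normal -0.320 -0.083 0.944
  outer loop
   vertex 4.0 1.9 4.7
   vertex 3.4 4.2 4.7
   vertex 1.5 4.7 4.1
  endloop
 endfacet
 facet normal 0.033 -0.989 0.145
  outer loop
   vertex 3.1 1.4 1.5
   vertex 4.0 1.9 4.7
   vertex 1.2 1.6 3.3
  endloop
 endfacet
 facet normal 0.920 0.360 0.154
  outer loop
   vertex 4.5 1.9 3.5
   vertex 4.6 2.5 1.5
   vertex 3.4 4.2 4.7
  endloop
 endfacet
 facet normal 0.897 0.234 0.374
  outer loop
   vertex 4.5 1.9 3.5
   vertex 3.4 4.2 4.7
   vertex 4.0 1.9 4.7
  endloop
 endfacet
 facet normal 0.578 -0.789 -0.208
  outer loop
   vertex 4.5 1.9 3.5
   vertex 3.1 1.4 1.5
   vertex 4.6 2.5 1.5
  endloop
 endfacet
 facet normal 0.218 -0.972 0.091
  outer loop
   vertex 4.5 1.9 3.5
   vertex 4.0 1.9 4.7
   vertex 3.1 1.4 1.5
  endloop
 endfacet
 facet normal -0.329 0.448 -0.831
  outer loop
   vertex 2.0 4.3 3.5
   vertex 4.6 2.5 1.5
   vertex 3.1 1.4 1.5
  endloop
 endfacet
 facet normal 0.349 0.875 -0.334
  outer loop
   vertex 2.0 4.3 3.5
   vertex 3.4 4.2 4.7
   vertex 4.6 2.5 1.5
  endloop
 endfacet
 facet normal 0.333 0.889 -0.315
  outer loop
   vertex 2.0 4.3 3.5
   vertex 1.5 4.7 4.1
   vertex 3.4 4.2 4.7
  endloop
 endfacet
 facet normal -0.657 0.247 -0.712
  outer loop
   vertex 2.0 4.3 3.5
   vertex 1.2 1.6 3.3
   vertex 1.5 4.7 4.1
  endloop
 endfacet
 facet normal -0.653 0.246 -0.716
  outer loop
   vertex 2.0 4.3 3.5
   vertex 3.1 1.4 1.5
   vertex 1.2 1.6 3.3
  endloop
 endfacet
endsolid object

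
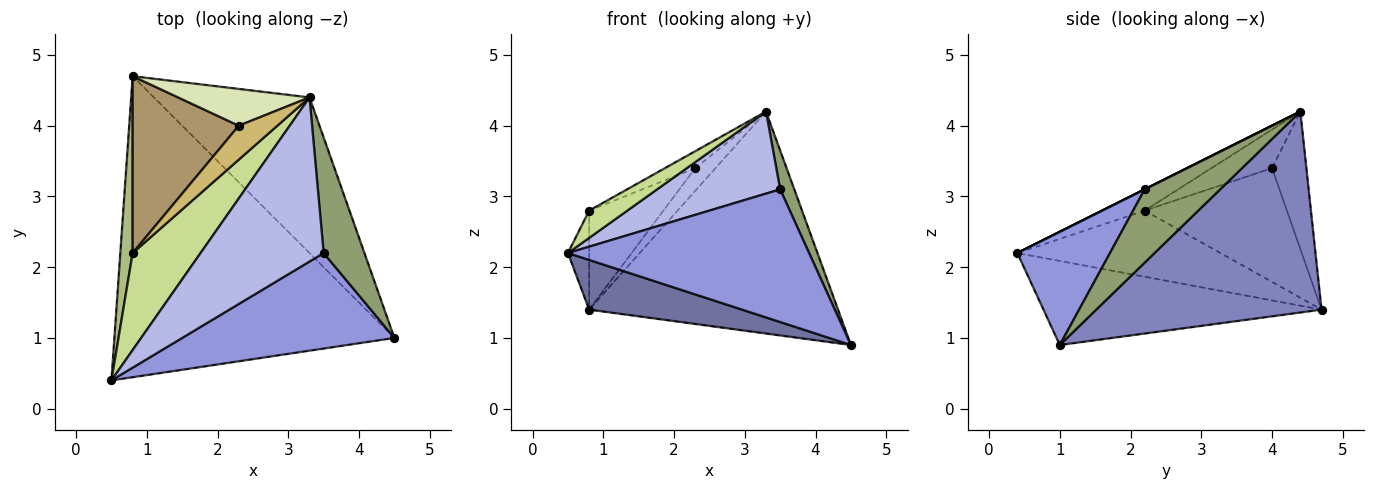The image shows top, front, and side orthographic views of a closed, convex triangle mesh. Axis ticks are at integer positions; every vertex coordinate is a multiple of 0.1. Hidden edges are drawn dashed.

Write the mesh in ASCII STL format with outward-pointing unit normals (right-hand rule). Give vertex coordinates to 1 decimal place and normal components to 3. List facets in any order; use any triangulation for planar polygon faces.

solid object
 facet normal -0.284 -0.156 -0.946
  outer loop
   vertex 0.8 4.7 1.4
   vertex 4.5 1.0 0.9
   vertex 0.5 0.4 2.2
  endloop
 endfacet
 facet normal 0.595 0.658 -0.461
  outer loop
   vertex 3.3 4.4 4.2
   vertex 4.5 1.0 0.9
   vertex 0.8 4.7 1.4
  endloop
 endfacet
 facet normal 0.298 -0.775 0.558
  outer loop
   vertex 3.5 2.2 3.1
   vertex 0.5 0.4 2.2
   vertex 4.5 1.0 0.9
  endloop
 endfacet
 facet normal 0.000 -0.447 0.894
  outer loop
   vertex 3.5 2.2 3.1
   vertex 3.3 4.4 4.2
   vertex 0.5 0.4 2.2
  endloop
 endfacet
 facet normal 0.862 -0.162 0.480
  outer loop
   vertex 3.5 2.2 3.1
   vertex 4.5 1.0 0.9
   vertex 3.3 4.4 4.2
  endloop
 endfacet
 facet normal -0.978 0.102 0.182
  outer loop
   vertex 0.8 2.2 2.8
   vertex 0.8 4.7 1.4
   vertex 0.5 0.4 2.2
  endloop
 endfacet
 facet normal -0.288 -0.259 0.922
  outer loop
   vertex 0.8 2.2 2.8
   vertex 0.5 0.4 2.2
   vertex 3.3 4.4 4.2
  endloop
 endfacet
 facet normal -0.665 0.391 0.636
  outer loop
   vertex 2.3 4.0 3.4
   vertex 3.3 4.4 4.2
   vertex 0.8 4.7 1.4
  endloop
 endfacet
 facet normal -0.683 0.357 0.637
  outer loop
   vertex 2.3 4.0 3.4
   vertex 0.8 4.7 1.4
   vertex 0.8 2.2 2.8
  endloop
 endfacet
 facet normal -0.667 0.333 0.667
  outer loop
   vertex 2.3 4.0 3.4
   vertex 0.8 2.2 2.8
   vertex 3.3 4.4 4.2
  endloop
 endfacet
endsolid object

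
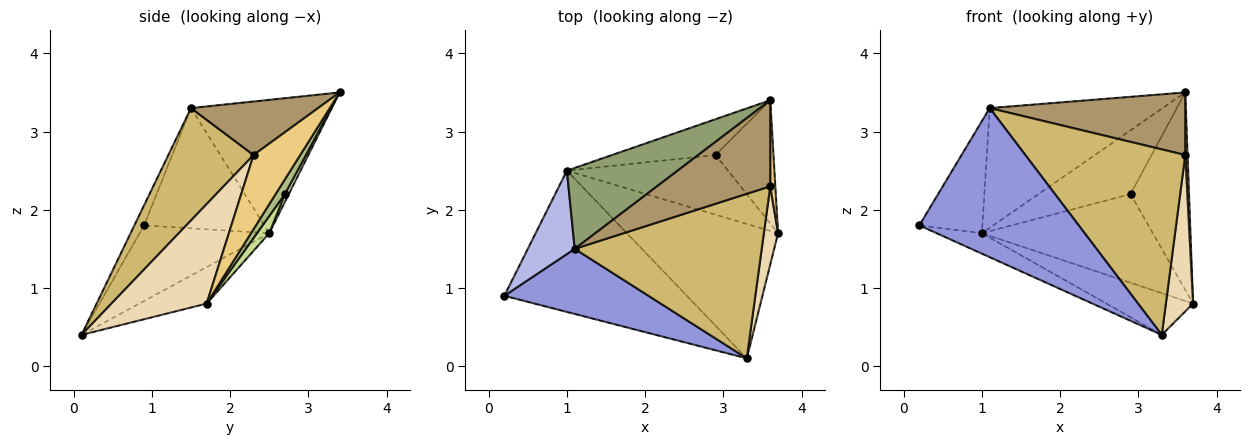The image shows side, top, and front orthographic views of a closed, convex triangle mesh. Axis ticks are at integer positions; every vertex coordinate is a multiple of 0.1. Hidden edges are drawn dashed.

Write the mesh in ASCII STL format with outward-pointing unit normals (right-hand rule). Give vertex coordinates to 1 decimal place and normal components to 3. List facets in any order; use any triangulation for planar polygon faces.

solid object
 facet normal -0.379 0.132 -0.916
  outer loop
   vertex 1.0 2.5 1.7
   vertex 3.3 0.1 0.4
   vertex 0.2 0.9 1.8
  endloop
 endfacet
 facet normal -0.225 0.289 -0.931
  outer loop
   vertex 1.0 2.5 1.7
   vertex 3.7 1.7 0.8
   vertex 3.3 0.1 0.4
  endloop
 endfacet
 facet normal -0.056 -0.915 0.399
  outer loop
   vertex 1.1 1.5 3.3
   vertex 0.2 0.9 1.8
   vertex 3.3 0.1 0.4
  endloop
 endfacet
 facet normal -0.837 0.439 0.327
  outer loop
   vertex 1.1 1.5 3.3
   vertex 1.0 2.5 1.7
   vertex 0.2 0.9 1.8
  endloop
 endfacet
 facet normal -0.559 0.687 0.464
  outer loop
   vertex 1.1 1.5 3.3
   vertex 3.6 3.4 3.5
   vertex 1.0 2.5 1.7
  endloop
 endfacet
 facet normal 0.133 0.841 -0.525
  outer loop
   vertex 2.9 2.7 2.2
   vertex 3.6 3.4 3.5
   vertex 3.7 1.7 0.8
  endloop
 endfacet
 facet normal 0.060 0.828 -0.557
  outer loop
   vertex 2.9 2.7 2.2
   vertex 3.7 1.7 0.8
   vertex 1.0 2.5 1.7
  endloop
 endfacet
 facet normal 0.037 0.871 -0.489
  outer loop
   vertex 2.9 2.7 2.2
   vertex 1.0 2.5 1.7
   vertex 3.6 3.4 3.5
  endloop
 endfacet
 facet normal 0.357 -0.549 0.755
  outer loop
   vertex 3.6 2.3 2.7
   vertex 3.6 3.4 3.5
   vertex 1.1 1.5 3.3
  endloop
 endfacet
 facet normal 0.370 -0.695 0.616
  outer loop
   vertex 3.6 2.3 2.7
   vertex 1.1 1.5 3.3
   vertex 3.3 0.1 0.4
  endloop
 endfacet
 facet normal 0.996 -0.050 0.068
  outer loop
   vertex 3.6 2.3 2.7
   vertex 3.7 1.7 0.8
   vertex 3.6 3.4 3.5
  endloop
 endfacet
 facet normal 0.953 -0.272 0.136
  outer loop
   vertex 3.6 2.3 2.7
   vertex 3.3 0.1 0.4
   vertex 3.7 1.7 0.8
  endloop
 endfacet
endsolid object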